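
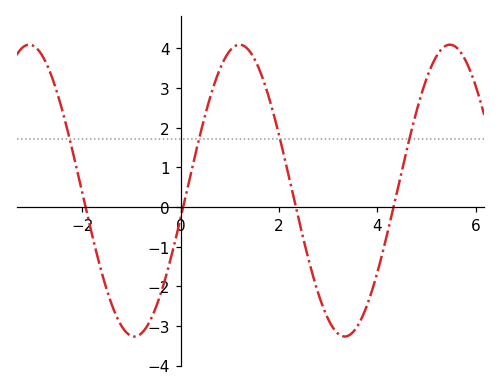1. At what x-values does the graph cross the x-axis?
-2, 0, 2.4, 4.4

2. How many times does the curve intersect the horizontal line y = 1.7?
4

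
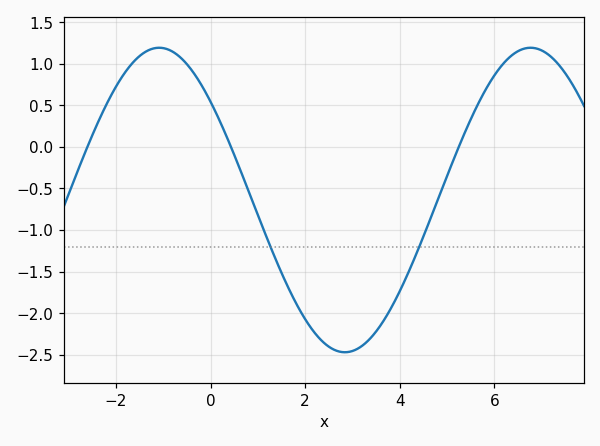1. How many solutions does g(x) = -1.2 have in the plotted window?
2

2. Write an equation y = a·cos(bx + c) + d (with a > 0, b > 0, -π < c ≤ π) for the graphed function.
y = 1.83cos(0.8x + 0.87) - 0.64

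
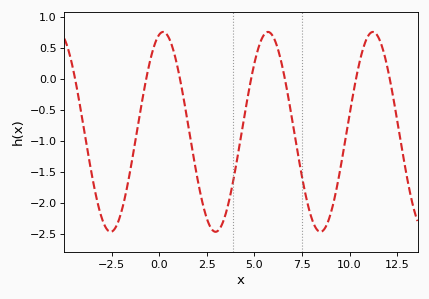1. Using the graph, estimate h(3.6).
-2.05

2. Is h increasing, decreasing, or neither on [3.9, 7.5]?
neither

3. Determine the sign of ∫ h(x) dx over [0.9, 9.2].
negative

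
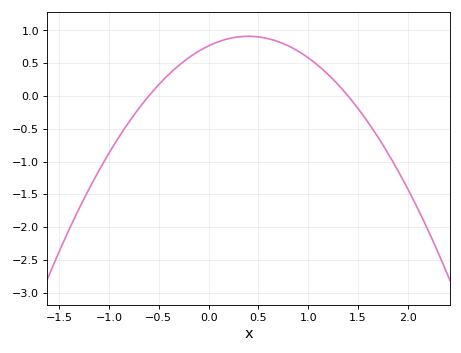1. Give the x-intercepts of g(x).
-0.6, 1.4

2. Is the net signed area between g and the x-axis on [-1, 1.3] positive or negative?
positive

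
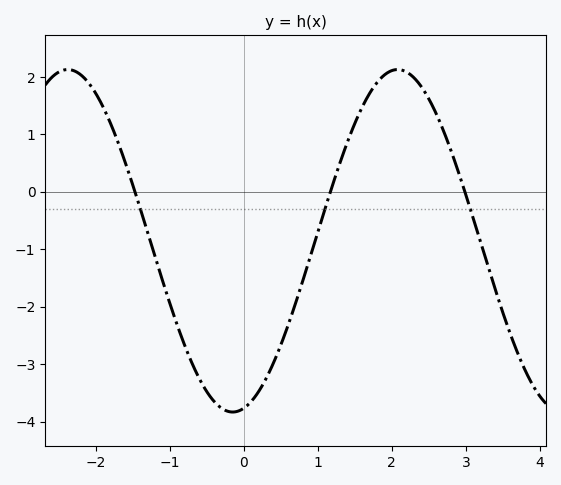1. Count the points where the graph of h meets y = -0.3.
3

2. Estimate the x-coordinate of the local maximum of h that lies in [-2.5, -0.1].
-2.38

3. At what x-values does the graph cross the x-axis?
-1.47, 1.17, 2.99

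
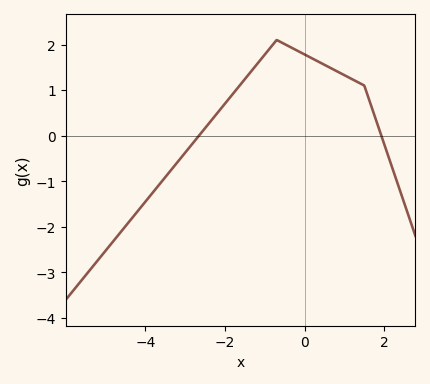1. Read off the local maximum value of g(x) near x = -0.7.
2.1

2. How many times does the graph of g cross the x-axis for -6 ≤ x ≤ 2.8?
2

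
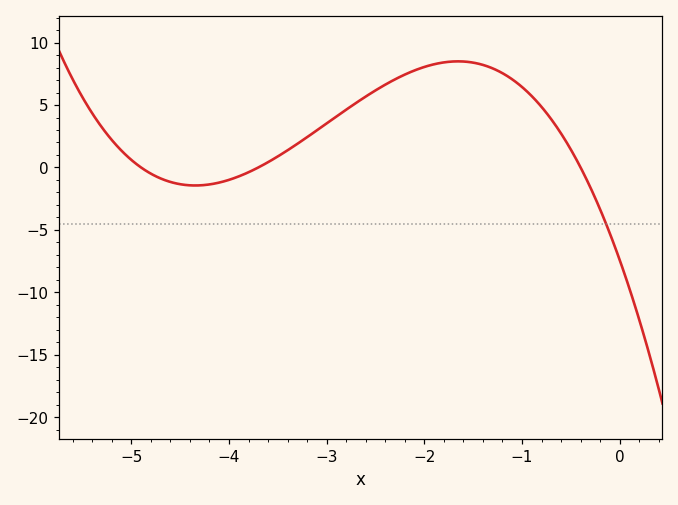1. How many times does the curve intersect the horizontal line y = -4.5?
1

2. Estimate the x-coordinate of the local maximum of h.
-1.7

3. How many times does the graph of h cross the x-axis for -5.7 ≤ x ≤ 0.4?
3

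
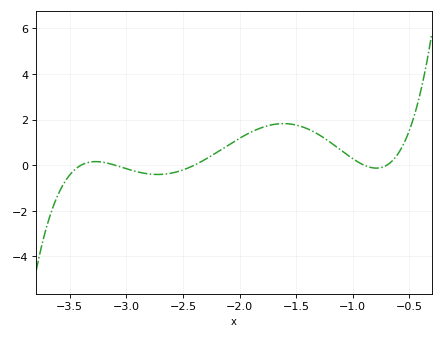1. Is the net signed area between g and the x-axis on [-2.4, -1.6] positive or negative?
positive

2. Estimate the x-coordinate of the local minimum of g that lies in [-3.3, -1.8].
-2.7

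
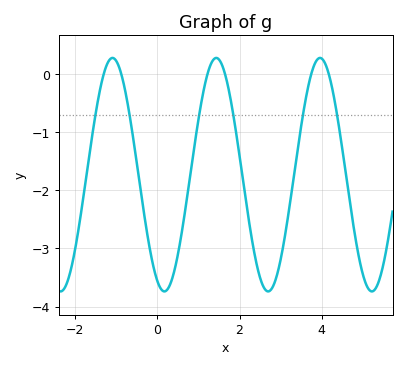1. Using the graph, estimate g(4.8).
-2.7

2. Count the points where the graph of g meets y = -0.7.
6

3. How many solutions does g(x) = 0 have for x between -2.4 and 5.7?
6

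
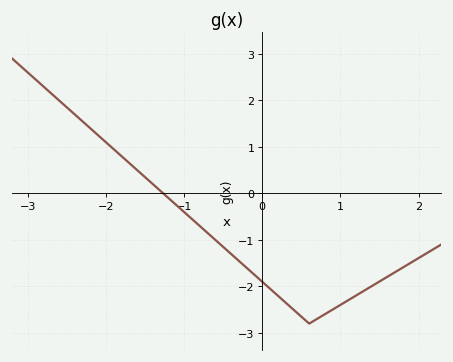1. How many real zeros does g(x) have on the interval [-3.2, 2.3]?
1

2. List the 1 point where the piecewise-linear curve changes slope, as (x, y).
(0.6, -2.8)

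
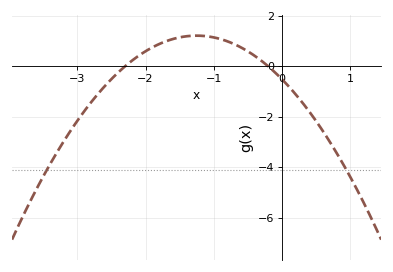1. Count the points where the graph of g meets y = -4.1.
2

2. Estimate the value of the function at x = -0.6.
0.8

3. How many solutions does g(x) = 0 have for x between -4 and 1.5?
2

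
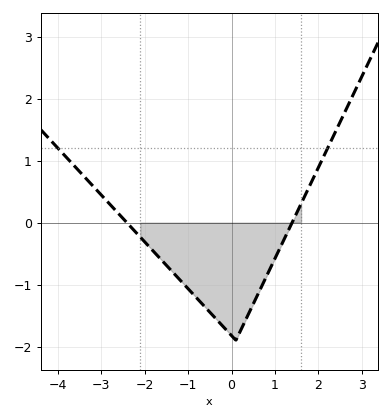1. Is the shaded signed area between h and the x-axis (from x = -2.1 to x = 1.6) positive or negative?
negative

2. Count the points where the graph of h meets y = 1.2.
2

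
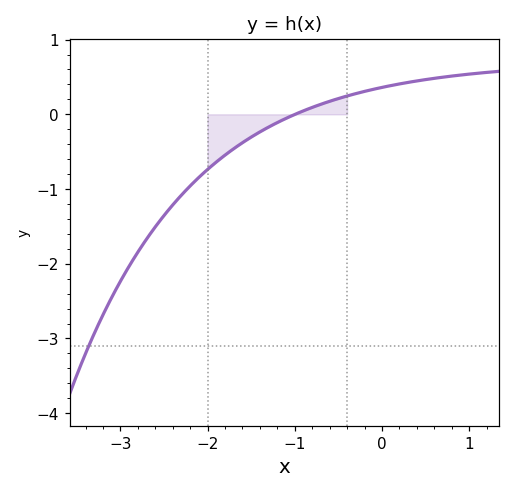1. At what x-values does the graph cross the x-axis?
-0.996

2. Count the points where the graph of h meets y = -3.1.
1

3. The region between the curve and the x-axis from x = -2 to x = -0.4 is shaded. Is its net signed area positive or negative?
negative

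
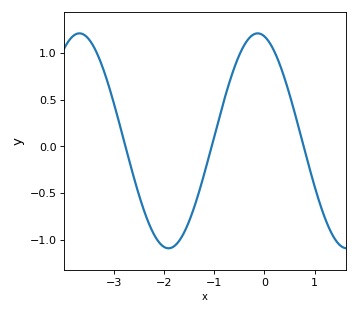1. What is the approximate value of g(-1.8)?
-1.07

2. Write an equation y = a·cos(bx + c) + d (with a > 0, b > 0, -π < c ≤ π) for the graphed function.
y = 1.15cos(1.77x + 0.24) + 0.06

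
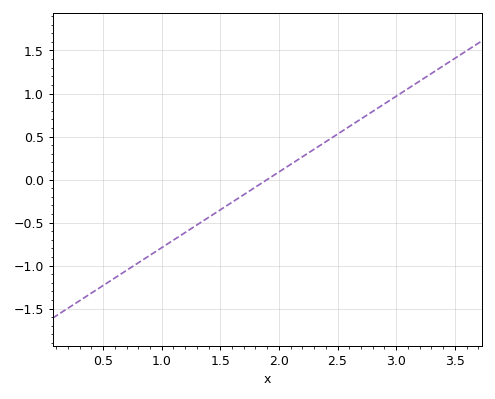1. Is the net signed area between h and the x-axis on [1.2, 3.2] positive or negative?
positive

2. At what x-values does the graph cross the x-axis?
1.9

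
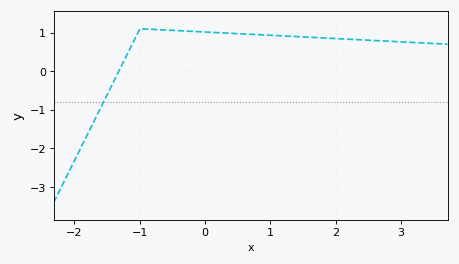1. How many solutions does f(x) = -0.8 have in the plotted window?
1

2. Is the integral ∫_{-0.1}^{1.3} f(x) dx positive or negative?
positive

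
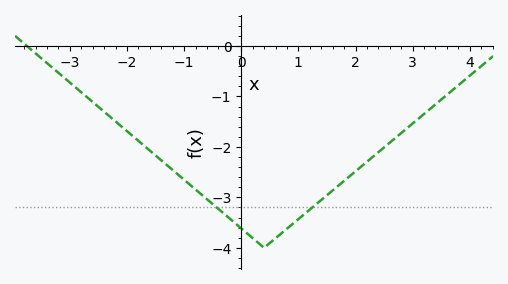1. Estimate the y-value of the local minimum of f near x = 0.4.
-4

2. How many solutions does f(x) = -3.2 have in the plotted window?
2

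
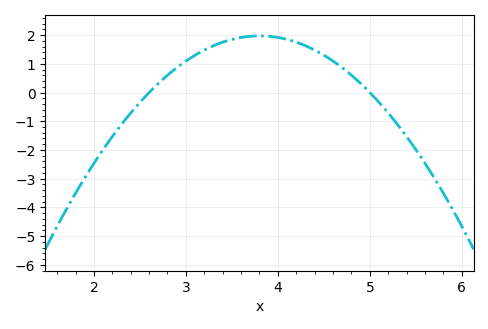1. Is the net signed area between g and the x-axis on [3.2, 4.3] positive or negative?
positive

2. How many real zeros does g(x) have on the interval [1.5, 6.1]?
2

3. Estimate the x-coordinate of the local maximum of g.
3.8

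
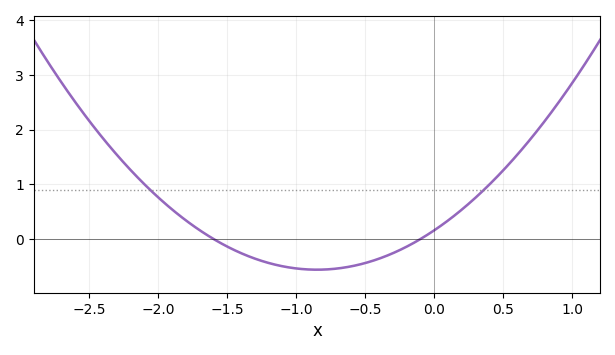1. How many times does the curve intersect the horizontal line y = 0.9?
2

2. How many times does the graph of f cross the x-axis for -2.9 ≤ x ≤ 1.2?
2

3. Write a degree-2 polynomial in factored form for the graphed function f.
y = 1(x + 1.6)(x + 0.1)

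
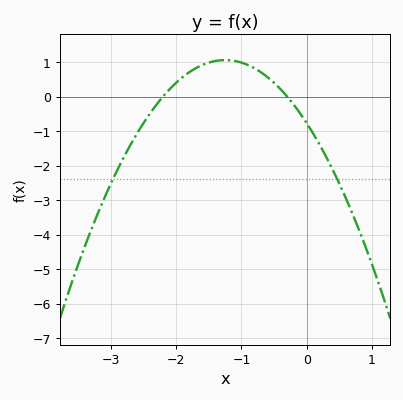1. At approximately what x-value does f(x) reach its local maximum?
-1.25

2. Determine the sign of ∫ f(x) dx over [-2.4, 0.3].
positive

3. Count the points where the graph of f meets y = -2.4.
2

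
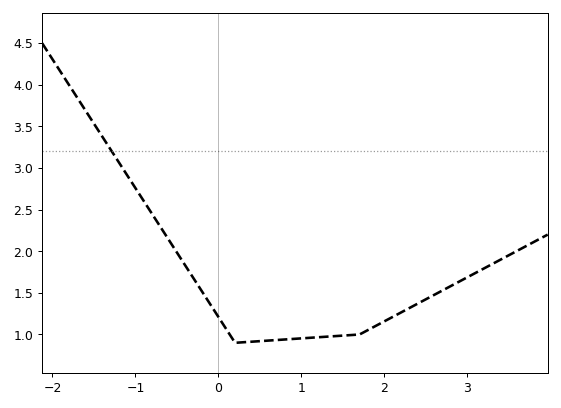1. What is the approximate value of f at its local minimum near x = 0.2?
0.9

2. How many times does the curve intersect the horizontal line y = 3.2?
1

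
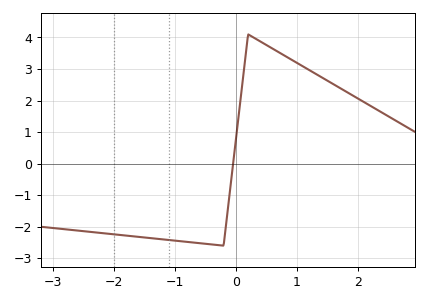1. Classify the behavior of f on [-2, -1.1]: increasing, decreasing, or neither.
decreasing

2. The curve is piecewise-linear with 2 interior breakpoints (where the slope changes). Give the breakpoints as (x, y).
(-0.2, -2.6); (0.2, 4.1)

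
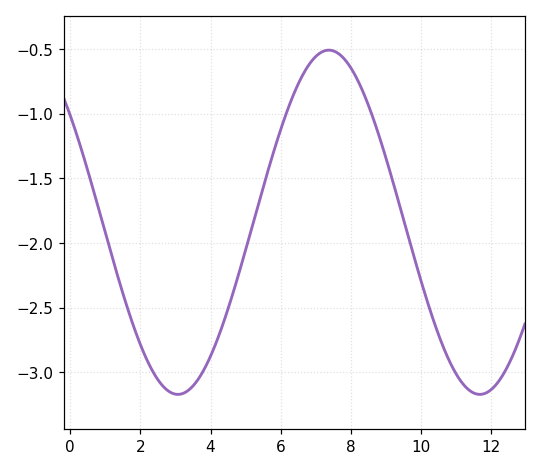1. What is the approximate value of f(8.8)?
-1.15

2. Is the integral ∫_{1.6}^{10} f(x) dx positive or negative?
negative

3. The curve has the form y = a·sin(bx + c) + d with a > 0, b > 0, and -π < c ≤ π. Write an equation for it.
y = 1.33sin(0.73x + 2.5) - 1.84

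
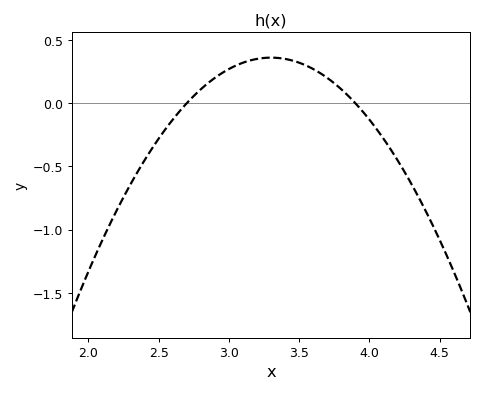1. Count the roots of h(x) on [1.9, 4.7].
2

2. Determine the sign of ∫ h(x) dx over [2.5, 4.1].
positive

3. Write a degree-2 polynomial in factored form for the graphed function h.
y = -1(x - 2.7)(x - 3.9)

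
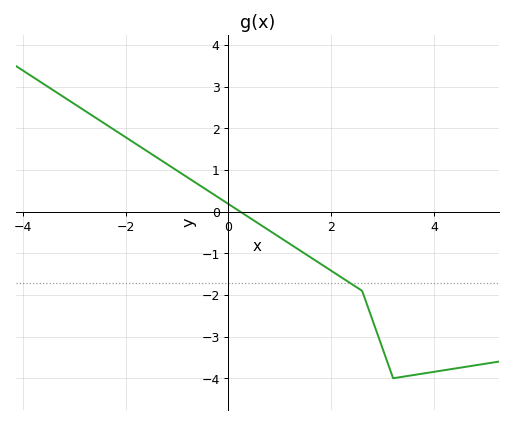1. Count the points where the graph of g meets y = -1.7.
1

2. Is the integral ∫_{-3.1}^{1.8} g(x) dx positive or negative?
positive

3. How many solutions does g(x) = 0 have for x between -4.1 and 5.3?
1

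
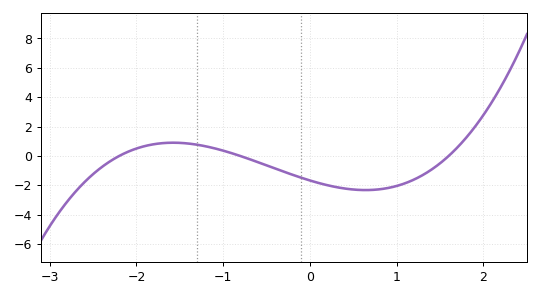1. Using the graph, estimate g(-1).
0.368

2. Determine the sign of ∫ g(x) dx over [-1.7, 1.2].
negative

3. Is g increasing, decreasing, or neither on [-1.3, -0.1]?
decreasing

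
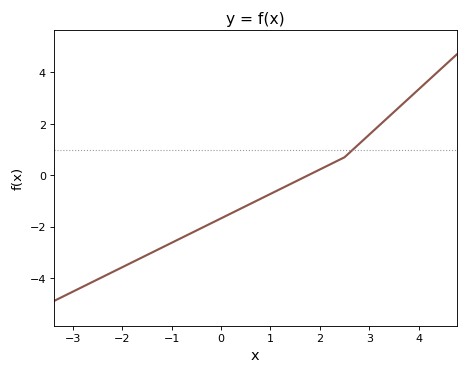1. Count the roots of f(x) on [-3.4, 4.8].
1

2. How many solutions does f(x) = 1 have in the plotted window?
1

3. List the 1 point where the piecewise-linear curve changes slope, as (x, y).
(2.5, 0.7)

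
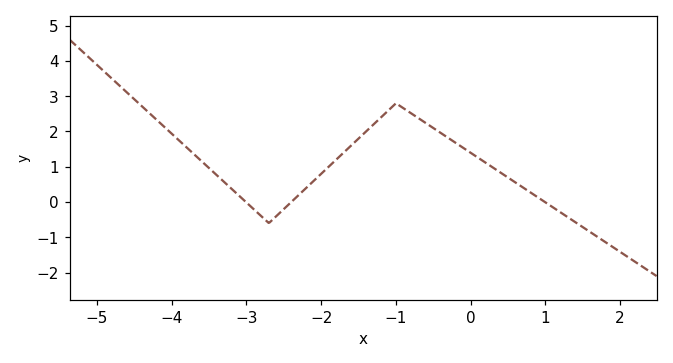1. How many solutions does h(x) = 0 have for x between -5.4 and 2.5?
3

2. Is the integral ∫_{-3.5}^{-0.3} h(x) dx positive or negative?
positive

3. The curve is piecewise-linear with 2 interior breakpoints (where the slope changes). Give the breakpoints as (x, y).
(-2.7, -0.6); (-1, 2.8)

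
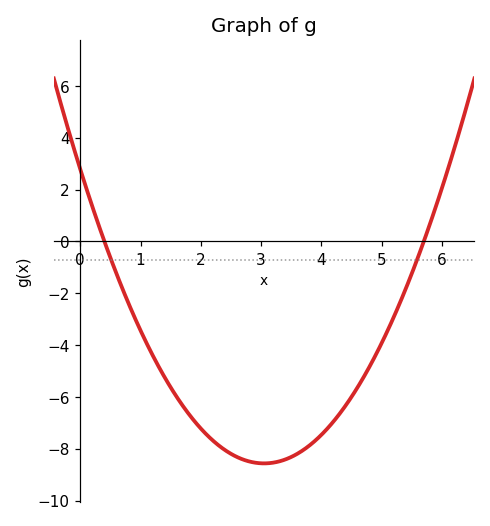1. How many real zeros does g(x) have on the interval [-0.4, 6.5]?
2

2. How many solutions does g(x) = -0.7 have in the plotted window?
2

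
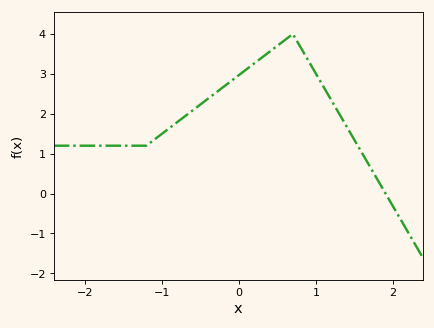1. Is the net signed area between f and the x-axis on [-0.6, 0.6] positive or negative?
positive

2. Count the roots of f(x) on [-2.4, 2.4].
1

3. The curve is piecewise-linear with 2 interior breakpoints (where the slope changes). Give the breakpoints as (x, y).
(-1.2, 1.2); (0.7, 4)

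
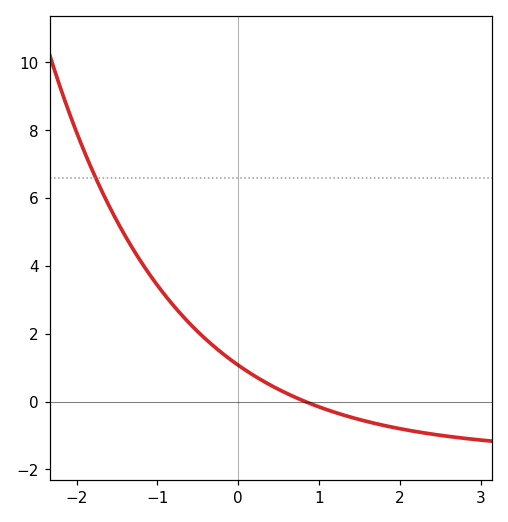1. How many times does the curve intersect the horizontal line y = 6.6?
1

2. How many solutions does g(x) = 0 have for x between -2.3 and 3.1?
1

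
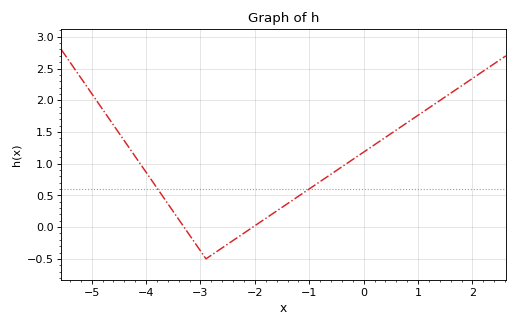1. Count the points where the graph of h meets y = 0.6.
2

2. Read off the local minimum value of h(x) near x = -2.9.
-0.5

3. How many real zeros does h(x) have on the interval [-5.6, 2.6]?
2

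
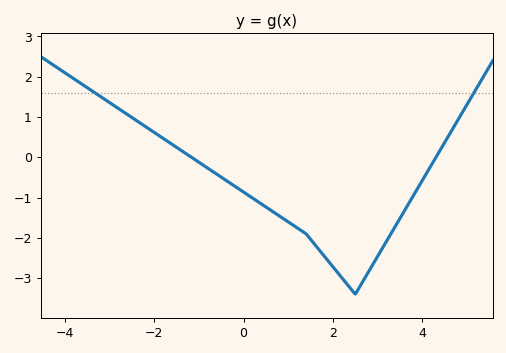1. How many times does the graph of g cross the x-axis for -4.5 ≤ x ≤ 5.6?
2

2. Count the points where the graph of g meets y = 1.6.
2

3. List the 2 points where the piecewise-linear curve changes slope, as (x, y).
(1.4, -1.9); (2.5, -3.4)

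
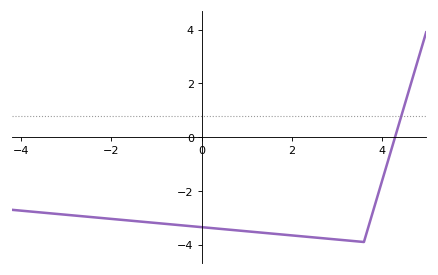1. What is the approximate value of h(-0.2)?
-3.4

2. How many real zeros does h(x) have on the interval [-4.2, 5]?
1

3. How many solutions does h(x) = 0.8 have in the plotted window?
1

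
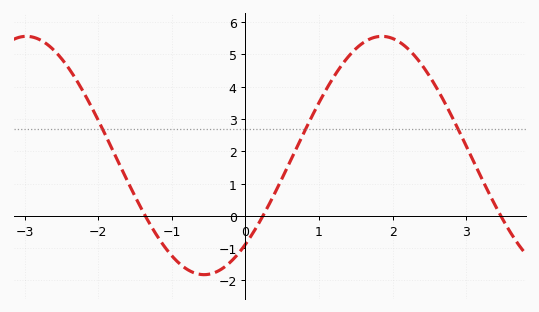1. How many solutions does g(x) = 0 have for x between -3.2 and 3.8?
3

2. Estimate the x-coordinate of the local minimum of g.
-0.6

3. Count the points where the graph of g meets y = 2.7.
3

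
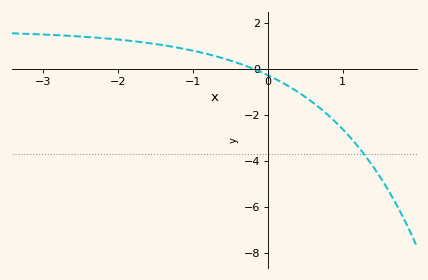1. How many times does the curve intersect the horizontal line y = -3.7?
1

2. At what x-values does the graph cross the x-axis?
-0.2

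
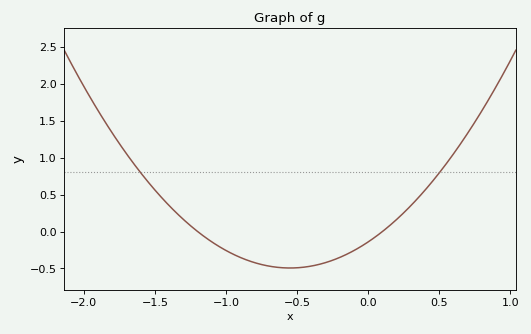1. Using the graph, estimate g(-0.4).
-0.45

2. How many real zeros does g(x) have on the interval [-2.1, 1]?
2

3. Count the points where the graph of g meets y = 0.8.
2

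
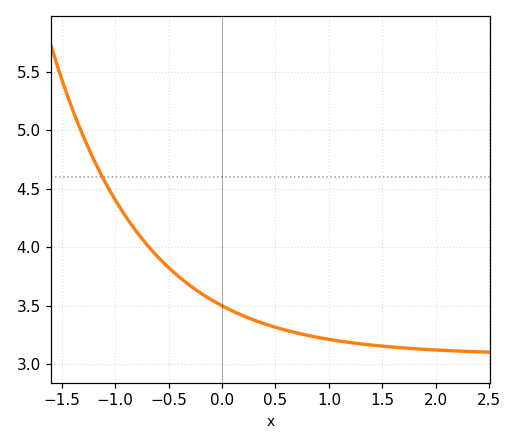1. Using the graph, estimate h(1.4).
3.16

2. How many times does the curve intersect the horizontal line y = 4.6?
1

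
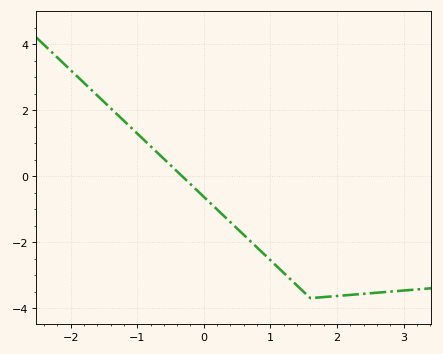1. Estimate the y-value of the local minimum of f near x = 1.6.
-3.7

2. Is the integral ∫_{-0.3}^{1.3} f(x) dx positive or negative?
negative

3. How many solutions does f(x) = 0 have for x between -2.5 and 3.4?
1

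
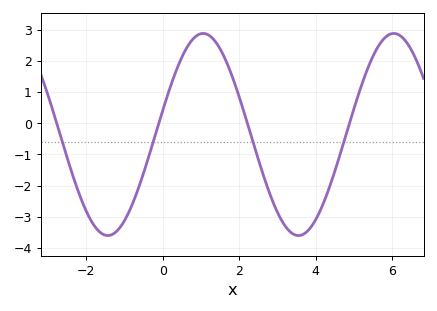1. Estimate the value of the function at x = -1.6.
-3.53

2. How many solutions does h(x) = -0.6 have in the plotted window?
4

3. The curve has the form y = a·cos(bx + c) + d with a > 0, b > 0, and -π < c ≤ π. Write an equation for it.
y = 3.24cos(1.26x - 1.33) - 0.36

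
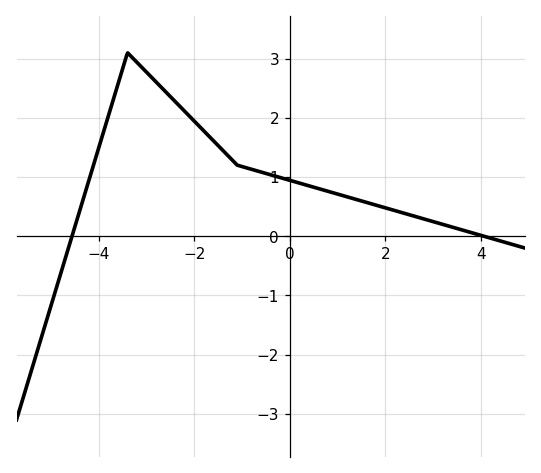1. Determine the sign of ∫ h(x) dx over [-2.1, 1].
positive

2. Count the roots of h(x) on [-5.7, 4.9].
2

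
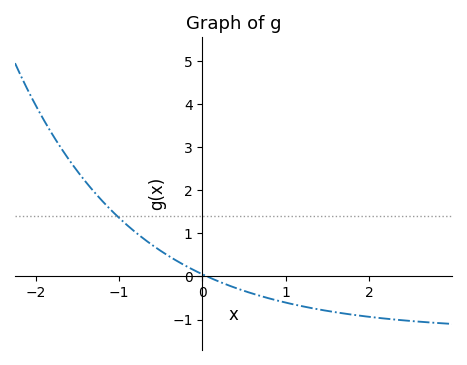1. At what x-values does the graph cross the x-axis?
0.1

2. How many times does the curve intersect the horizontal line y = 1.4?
1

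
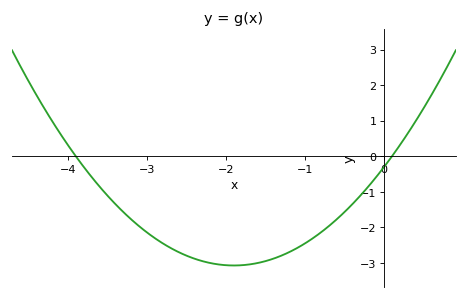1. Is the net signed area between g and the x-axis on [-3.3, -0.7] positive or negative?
negative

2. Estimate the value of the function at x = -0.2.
-0.9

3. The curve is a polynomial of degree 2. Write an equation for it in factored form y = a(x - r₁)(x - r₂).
y = 0.77(x + 3.9)(x - 0.1)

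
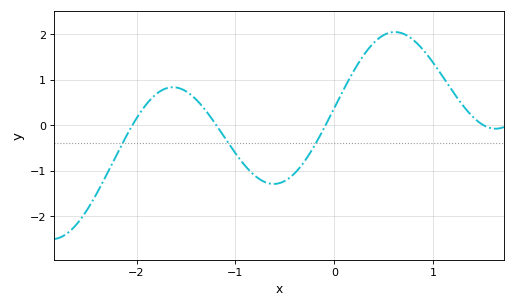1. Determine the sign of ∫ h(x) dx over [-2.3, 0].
negative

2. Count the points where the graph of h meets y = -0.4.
3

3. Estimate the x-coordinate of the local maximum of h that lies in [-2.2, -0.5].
-1.63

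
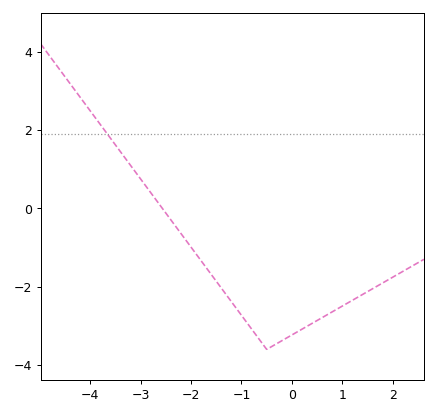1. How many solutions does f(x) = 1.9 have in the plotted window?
1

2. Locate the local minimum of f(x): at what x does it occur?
-0.4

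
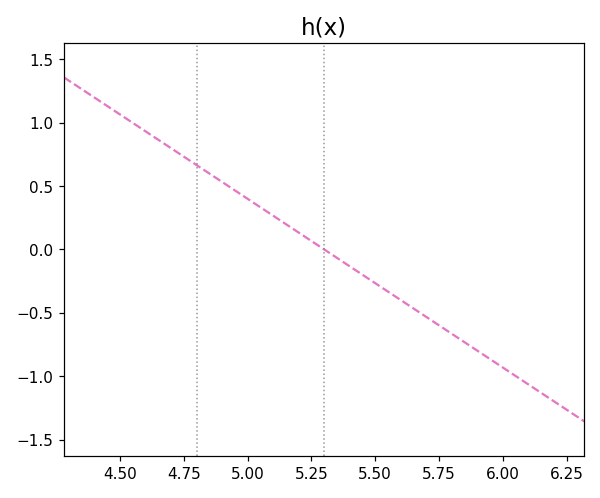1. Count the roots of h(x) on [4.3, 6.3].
1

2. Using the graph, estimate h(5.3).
0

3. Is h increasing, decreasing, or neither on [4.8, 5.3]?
decreasing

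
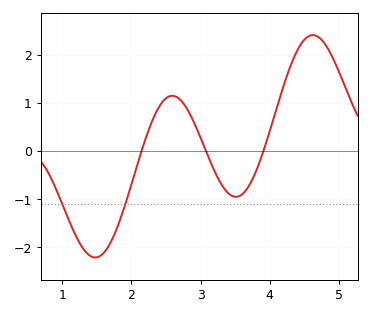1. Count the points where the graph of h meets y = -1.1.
2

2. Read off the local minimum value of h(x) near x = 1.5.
-2.2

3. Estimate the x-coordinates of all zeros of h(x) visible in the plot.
2.1, 3.1, 3.9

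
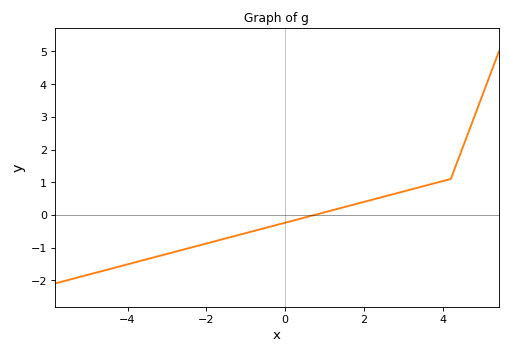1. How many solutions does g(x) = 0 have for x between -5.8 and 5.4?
1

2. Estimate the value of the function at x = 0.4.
-0.1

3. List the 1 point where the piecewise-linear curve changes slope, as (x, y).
(4.2, 1.1)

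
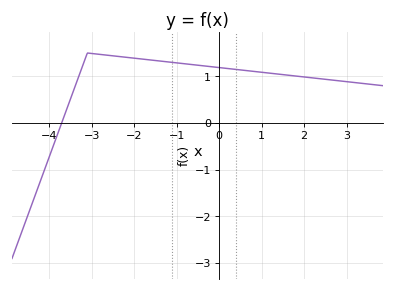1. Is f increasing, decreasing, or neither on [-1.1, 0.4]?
decreasing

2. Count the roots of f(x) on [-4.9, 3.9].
1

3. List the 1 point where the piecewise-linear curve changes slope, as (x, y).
(-3.1, 1.5)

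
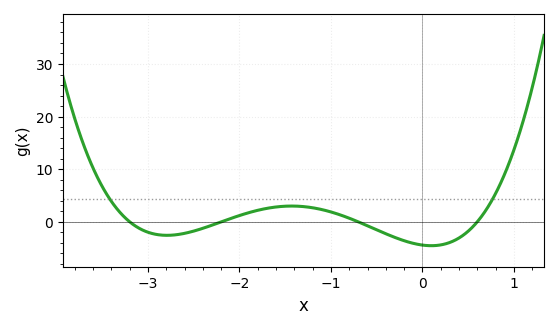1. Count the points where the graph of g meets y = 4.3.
2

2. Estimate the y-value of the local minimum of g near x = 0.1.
-5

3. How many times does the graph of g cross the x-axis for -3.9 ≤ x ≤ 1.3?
4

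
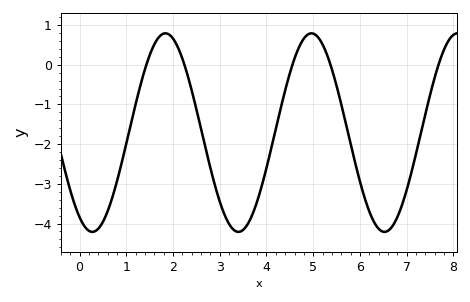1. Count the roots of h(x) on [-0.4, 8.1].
5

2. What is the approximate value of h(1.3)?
-0.5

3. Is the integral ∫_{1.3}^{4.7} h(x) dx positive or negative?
negative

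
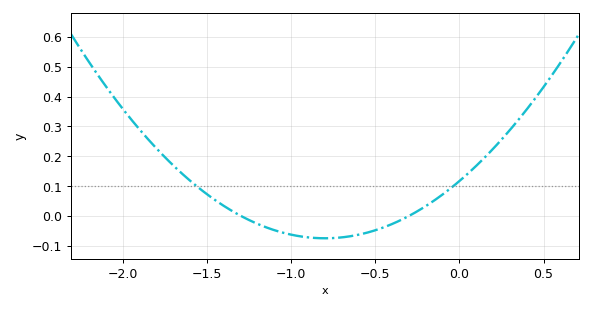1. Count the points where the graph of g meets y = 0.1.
2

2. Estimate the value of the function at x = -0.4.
-0.03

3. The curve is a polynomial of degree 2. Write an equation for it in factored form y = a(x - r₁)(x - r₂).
y = 0.3(x + 1.3)(x + 0.3)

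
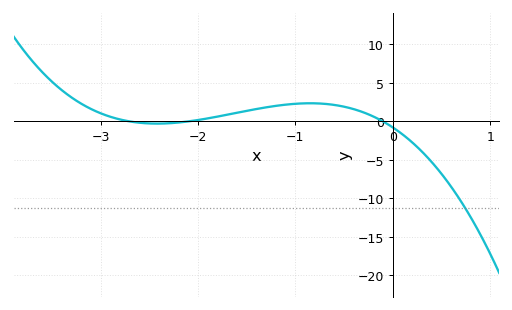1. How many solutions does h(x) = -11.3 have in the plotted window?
1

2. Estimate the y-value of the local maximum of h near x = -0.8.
2.5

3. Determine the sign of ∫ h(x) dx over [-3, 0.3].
positive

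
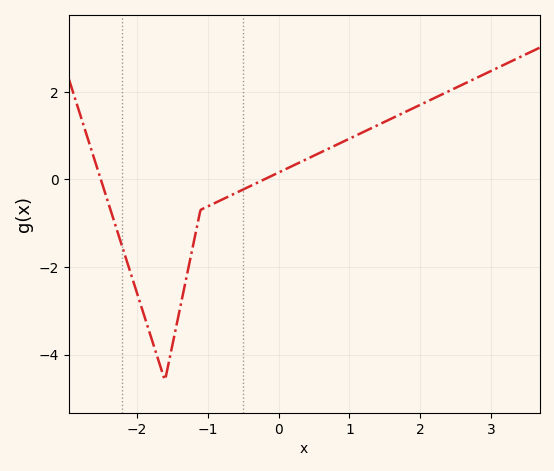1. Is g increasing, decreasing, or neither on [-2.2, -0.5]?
neither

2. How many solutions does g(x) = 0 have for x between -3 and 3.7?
2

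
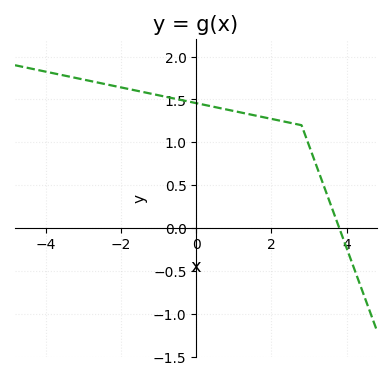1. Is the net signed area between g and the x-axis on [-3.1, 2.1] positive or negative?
positive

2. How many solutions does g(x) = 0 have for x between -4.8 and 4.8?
1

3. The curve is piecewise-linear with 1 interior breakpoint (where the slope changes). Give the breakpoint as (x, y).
(2.8, 1.2)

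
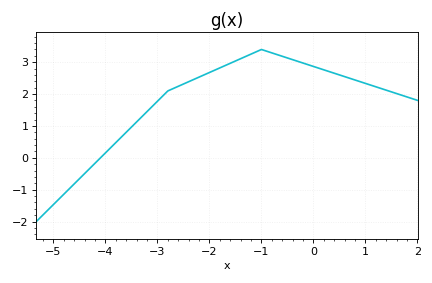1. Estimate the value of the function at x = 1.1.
2.28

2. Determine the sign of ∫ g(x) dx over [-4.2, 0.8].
positive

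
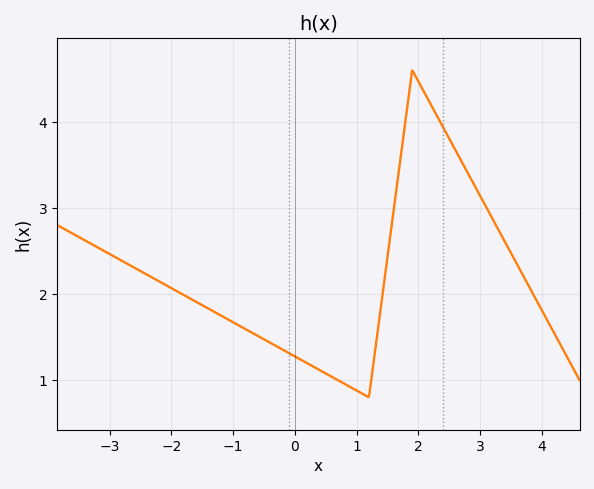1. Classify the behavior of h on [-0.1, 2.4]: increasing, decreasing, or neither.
neither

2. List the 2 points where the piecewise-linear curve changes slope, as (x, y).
(1.2, 0.8); (1.9, 4.6)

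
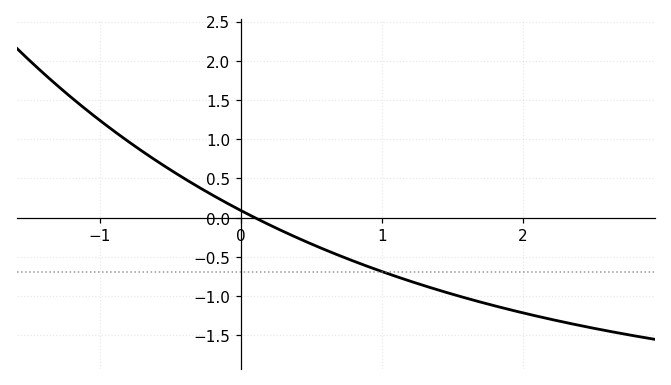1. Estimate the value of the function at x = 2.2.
-1.3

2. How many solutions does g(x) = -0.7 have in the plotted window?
1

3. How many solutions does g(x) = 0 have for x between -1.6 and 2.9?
1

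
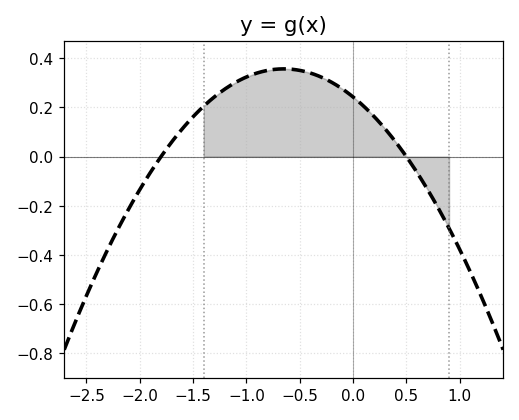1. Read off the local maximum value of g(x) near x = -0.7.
0.357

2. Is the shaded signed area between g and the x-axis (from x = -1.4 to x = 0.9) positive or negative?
positive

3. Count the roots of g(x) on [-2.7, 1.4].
2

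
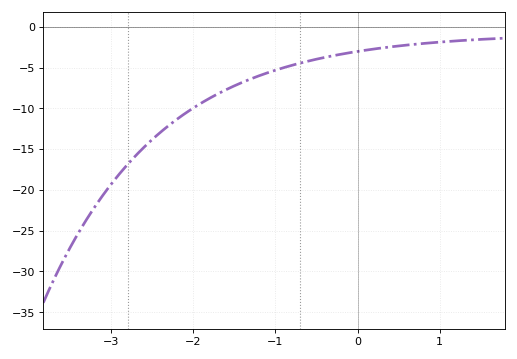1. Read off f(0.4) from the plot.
-2.5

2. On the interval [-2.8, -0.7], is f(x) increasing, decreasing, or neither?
increasing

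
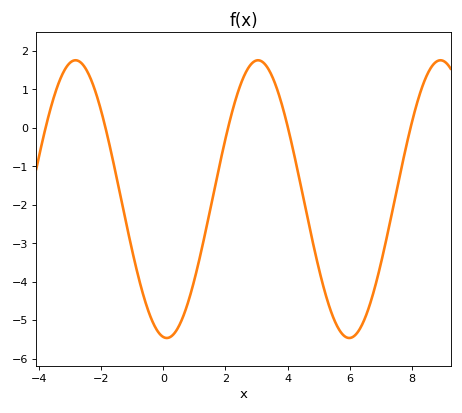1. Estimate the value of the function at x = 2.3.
0.7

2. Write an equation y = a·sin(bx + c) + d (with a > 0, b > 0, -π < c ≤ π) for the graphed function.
y = 3.61sin(1.1x - 1.7) - 1.85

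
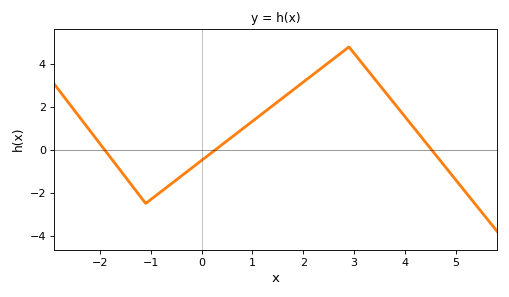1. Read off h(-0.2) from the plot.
-0.8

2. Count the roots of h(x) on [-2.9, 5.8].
3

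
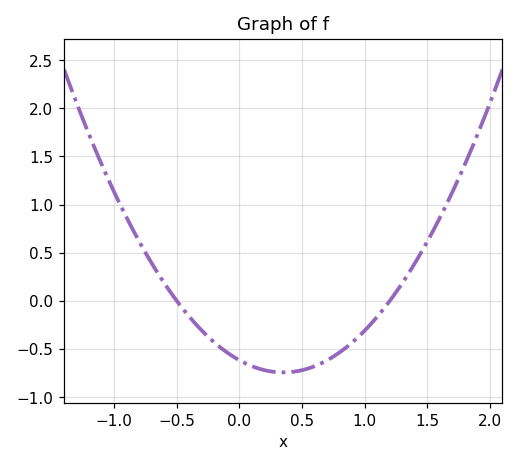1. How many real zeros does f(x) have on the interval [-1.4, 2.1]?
2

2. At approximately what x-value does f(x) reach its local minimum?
0.35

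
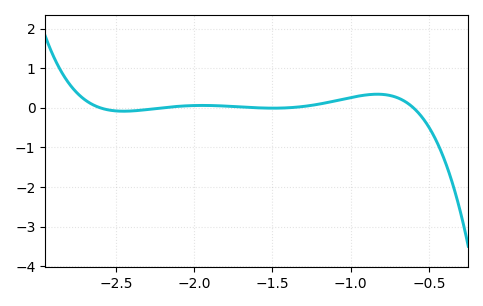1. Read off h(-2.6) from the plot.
0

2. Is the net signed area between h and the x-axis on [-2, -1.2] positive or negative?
positive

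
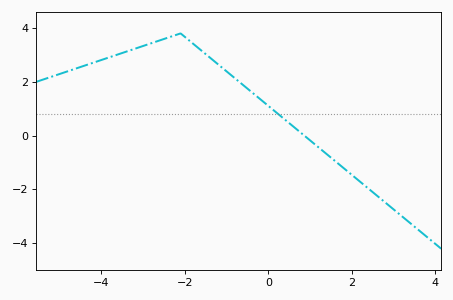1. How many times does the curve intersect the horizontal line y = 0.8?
1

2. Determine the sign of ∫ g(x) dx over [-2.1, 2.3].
positive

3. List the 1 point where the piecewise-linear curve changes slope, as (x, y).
(-2.1, 3.8)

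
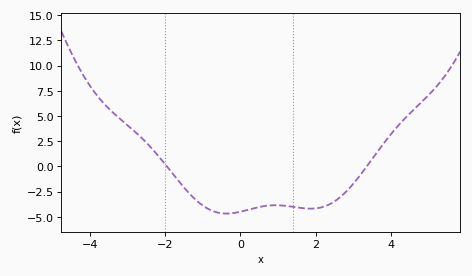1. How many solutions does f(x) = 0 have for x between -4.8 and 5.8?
2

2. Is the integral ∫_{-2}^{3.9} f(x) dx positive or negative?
negative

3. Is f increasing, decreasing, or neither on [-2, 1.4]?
neither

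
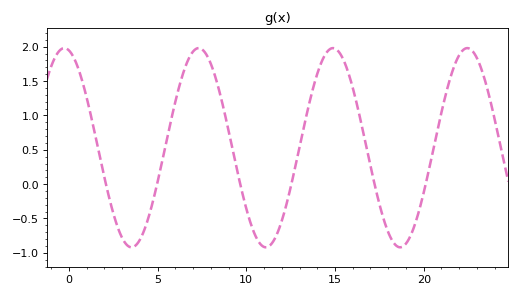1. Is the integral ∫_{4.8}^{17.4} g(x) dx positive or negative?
positive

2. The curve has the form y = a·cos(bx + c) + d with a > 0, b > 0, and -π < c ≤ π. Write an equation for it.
y = 1.45cos(0.83x + 0.21) + 0.53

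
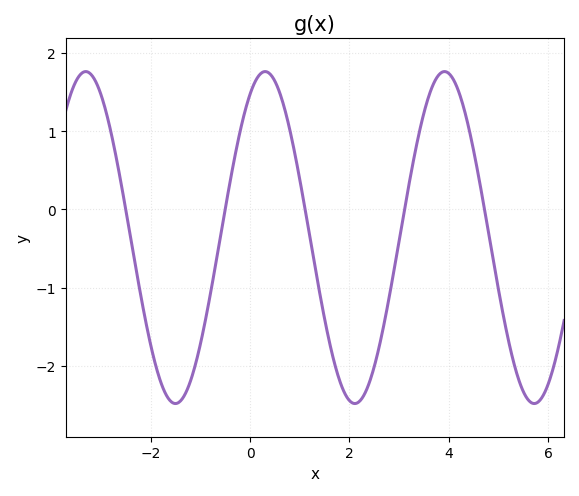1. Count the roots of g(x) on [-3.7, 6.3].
5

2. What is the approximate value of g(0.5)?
1.64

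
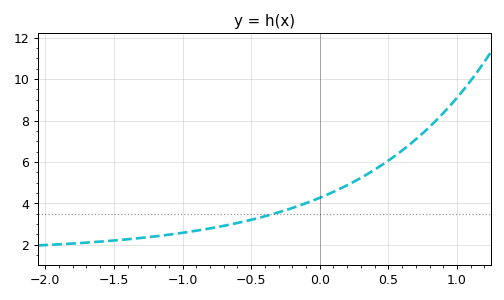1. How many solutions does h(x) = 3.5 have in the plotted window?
1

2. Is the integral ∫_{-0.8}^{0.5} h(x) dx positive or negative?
positive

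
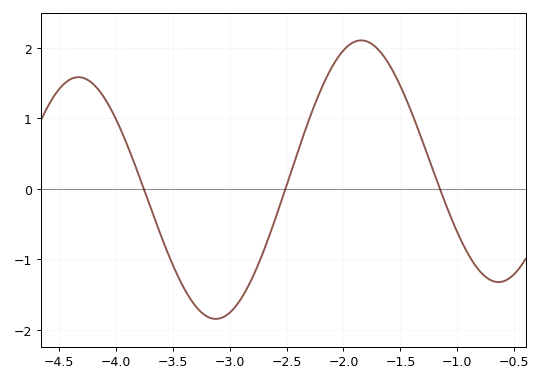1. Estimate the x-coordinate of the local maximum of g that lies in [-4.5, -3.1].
-4.3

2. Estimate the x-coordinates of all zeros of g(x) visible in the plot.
-3.8, -2.5, -1.2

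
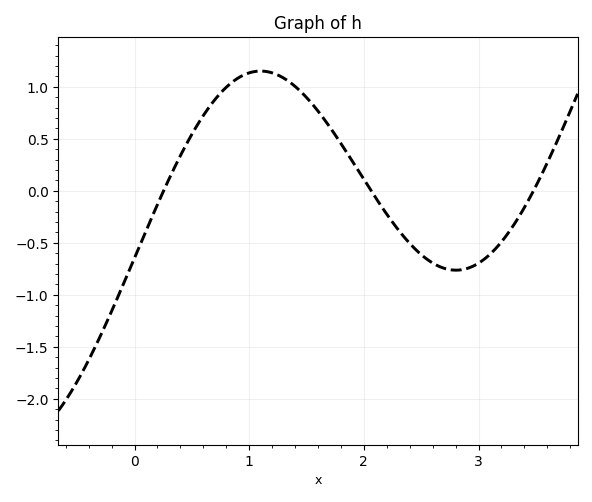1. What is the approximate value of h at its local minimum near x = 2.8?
-0.75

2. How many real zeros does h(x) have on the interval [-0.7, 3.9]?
3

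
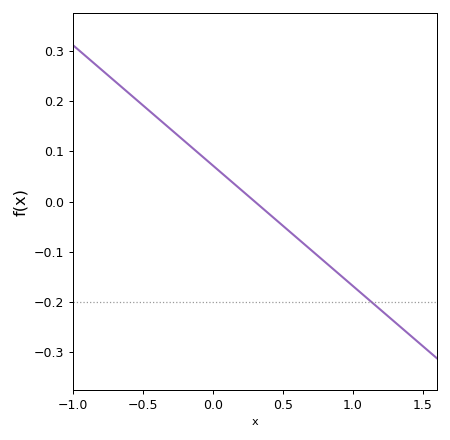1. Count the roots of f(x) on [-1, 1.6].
1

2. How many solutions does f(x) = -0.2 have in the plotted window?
1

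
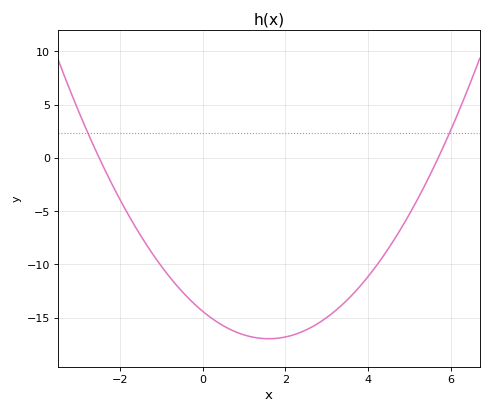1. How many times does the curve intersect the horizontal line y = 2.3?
2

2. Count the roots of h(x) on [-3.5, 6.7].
2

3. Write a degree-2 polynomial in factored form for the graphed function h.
y = 1.01(x + 2.5)(x - 5.7)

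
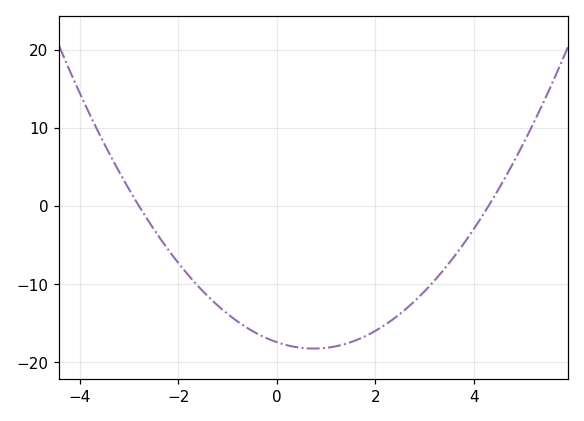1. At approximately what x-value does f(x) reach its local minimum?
0.75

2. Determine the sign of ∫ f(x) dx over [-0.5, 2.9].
negative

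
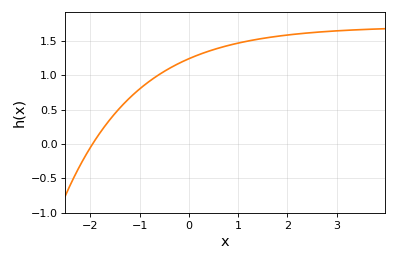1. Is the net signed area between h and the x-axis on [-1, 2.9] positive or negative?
positive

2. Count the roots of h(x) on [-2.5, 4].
1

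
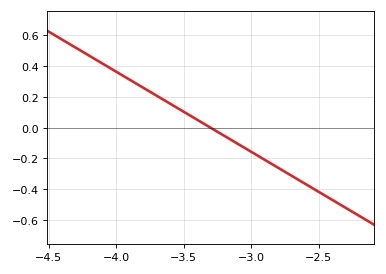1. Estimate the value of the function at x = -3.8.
0.26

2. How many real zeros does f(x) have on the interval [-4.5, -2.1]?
1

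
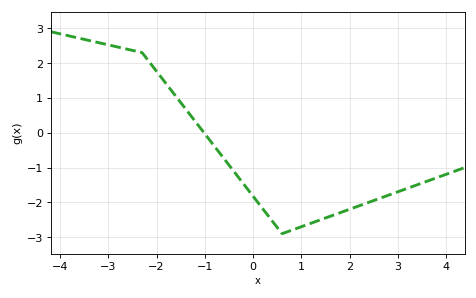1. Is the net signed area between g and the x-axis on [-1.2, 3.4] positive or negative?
negative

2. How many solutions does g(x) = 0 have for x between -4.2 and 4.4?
1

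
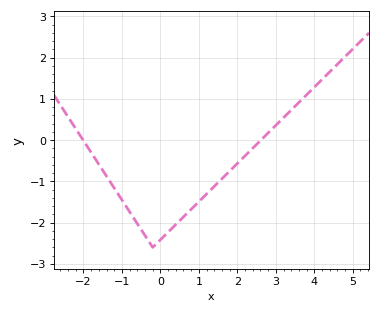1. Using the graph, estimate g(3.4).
0.7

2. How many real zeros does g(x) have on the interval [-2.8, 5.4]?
2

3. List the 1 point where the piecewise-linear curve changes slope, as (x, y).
(-0.2, -2.6)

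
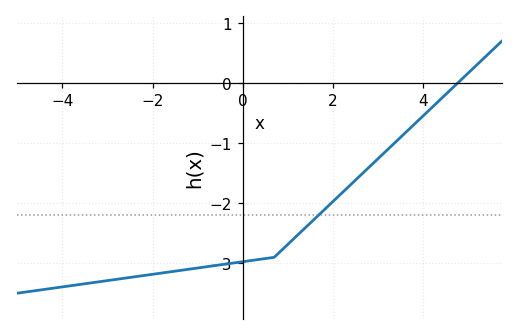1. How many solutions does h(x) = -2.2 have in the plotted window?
1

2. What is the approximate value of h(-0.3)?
-3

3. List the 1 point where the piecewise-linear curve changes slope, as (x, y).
(0.7, -2.9)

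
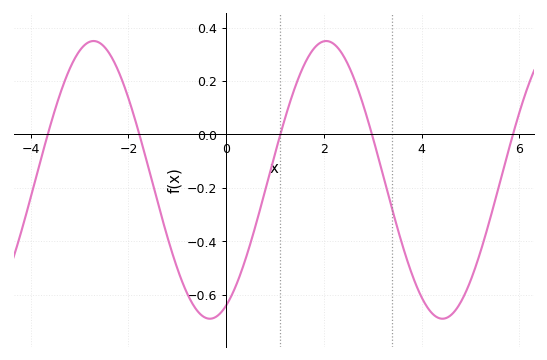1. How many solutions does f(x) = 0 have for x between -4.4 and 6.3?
5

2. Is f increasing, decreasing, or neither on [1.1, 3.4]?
neither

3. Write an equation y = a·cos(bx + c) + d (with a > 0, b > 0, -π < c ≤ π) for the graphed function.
y = 0.52cos(1.3x - 2.7) - 0.17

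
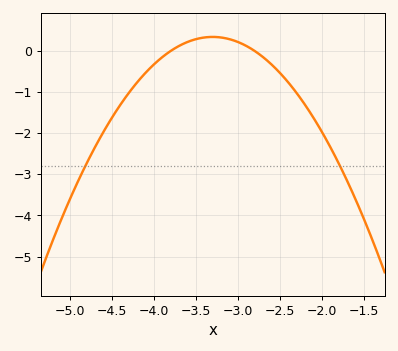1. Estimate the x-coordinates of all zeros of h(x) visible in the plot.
-3.8, -2.8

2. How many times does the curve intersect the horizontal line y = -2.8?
2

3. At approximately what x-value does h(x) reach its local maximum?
-3.3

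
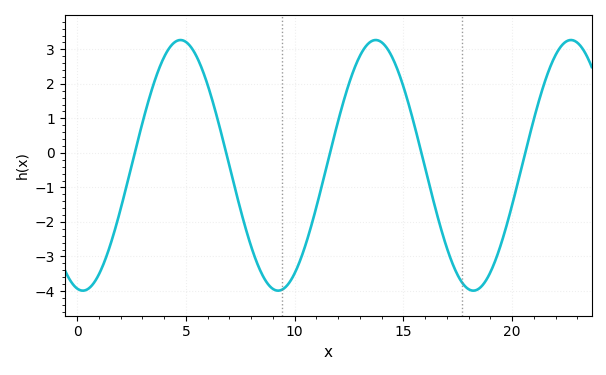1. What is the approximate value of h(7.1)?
-0.6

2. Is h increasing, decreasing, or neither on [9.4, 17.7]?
neither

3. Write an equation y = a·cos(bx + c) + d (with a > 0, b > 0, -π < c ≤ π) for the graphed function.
y = 3.63cos(0.7x + 3) - 0.36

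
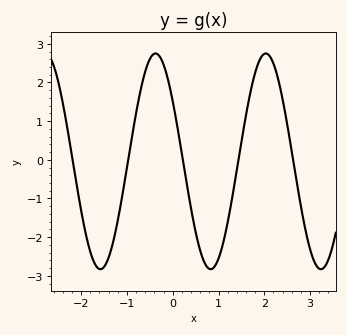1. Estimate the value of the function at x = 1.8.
2.25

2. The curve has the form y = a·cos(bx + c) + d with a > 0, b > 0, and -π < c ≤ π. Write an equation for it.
y = 2.79cos(2.61x + 0.98) - 0.04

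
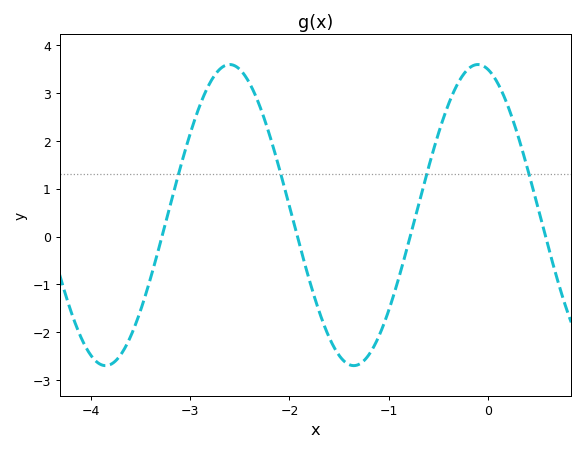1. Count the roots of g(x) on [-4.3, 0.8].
4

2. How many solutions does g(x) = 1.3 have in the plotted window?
4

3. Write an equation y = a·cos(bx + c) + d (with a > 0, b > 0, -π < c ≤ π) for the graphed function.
y = 3.15cos(2.5x + 0.25) + 0.45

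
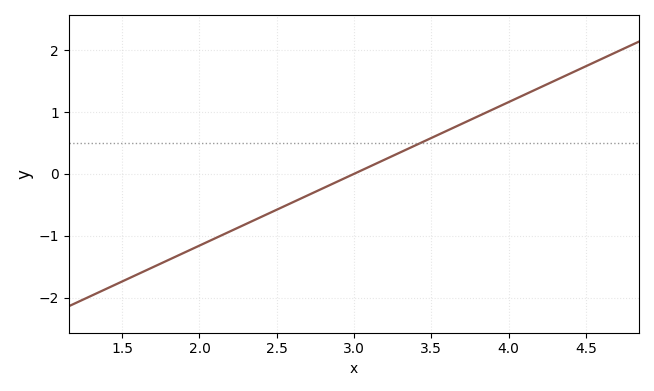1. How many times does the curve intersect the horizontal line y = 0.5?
1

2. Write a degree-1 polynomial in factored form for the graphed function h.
y = 1.16(x - 3)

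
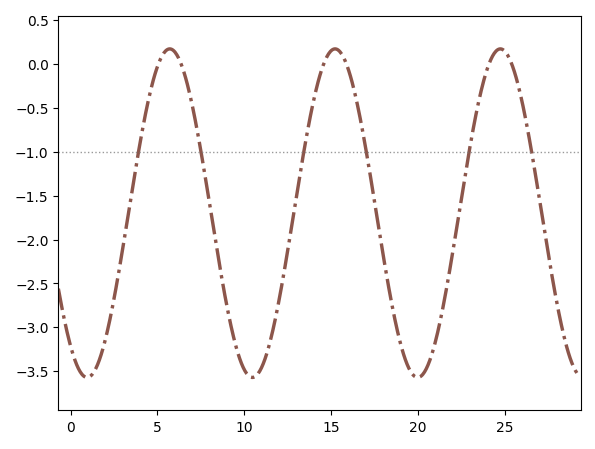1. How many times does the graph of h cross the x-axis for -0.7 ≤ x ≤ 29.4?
6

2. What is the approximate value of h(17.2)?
-1.2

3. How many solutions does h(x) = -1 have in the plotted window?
6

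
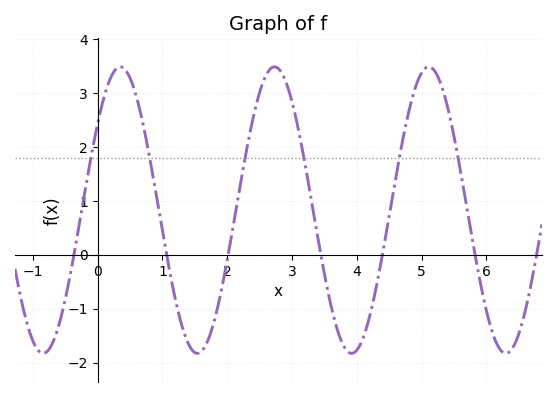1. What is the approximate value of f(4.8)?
2.7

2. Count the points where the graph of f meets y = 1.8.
6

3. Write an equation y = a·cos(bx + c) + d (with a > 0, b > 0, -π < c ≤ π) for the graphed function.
y = 2.66cos(2.6x - 0.92) + 0.83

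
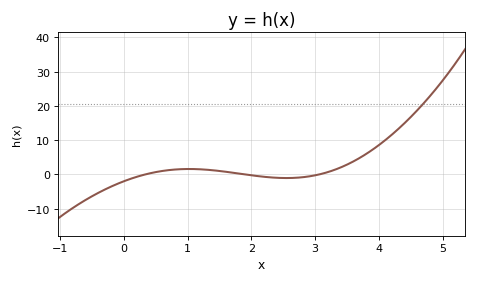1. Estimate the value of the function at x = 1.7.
1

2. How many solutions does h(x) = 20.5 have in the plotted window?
1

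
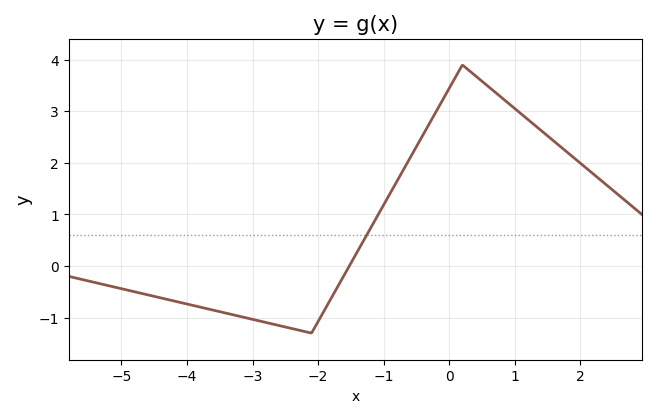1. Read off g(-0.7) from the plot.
1.9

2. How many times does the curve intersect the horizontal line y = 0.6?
1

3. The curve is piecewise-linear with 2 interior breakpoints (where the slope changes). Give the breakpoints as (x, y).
(-2.1, -1.3); (0.2, 3.9)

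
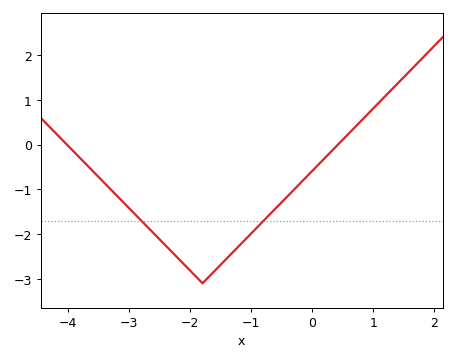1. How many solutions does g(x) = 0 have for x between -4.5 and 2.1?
2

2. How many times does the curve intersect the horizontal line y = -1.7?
2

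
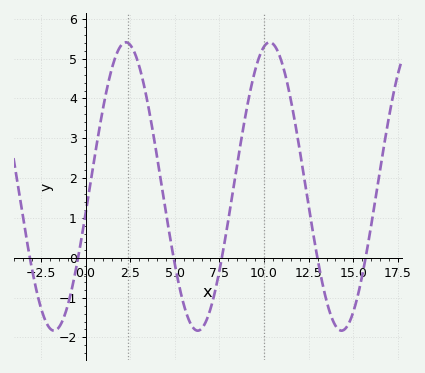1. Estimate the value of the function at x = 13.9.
-1.62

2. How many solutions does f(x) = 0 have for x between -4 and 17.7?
6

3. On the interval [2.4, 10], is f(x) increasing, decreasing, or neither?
neither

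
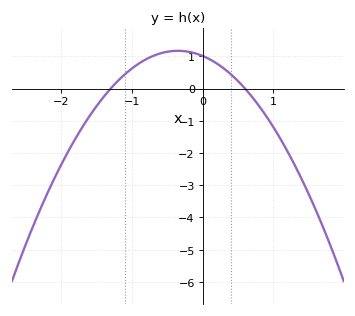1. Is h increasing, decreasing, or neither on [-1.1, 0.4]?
neither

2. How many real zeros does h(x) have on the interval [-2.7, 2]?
2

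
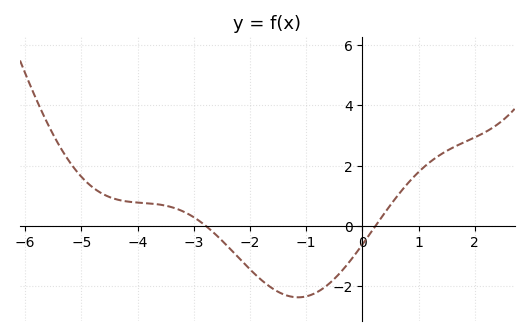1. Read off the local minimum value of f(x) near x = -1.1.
-2.37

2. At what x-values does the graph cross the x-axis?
-2.79, 0.231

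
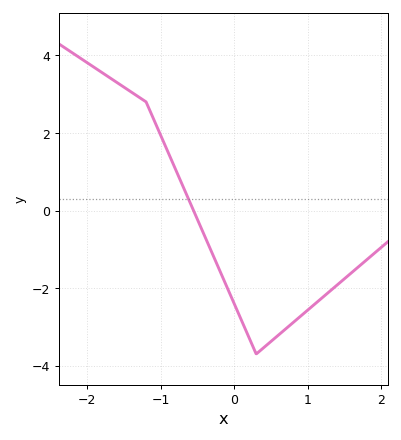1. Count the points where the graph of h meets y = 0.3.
1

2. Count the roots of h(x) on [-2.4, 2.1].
1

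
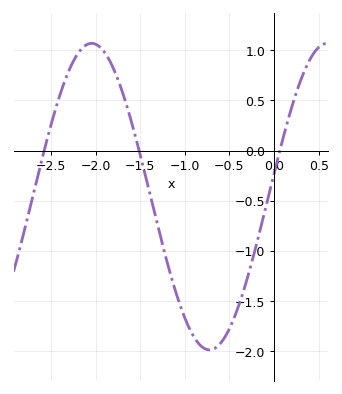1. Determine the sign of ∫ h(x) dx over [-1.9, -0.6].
negative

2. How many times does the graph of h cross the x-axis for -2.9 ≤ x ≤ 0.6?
3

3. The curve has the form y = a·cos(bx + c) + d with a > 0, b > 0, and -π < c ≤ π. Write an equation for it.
y = 1.53cos(2.4x - 1.4) - 0.46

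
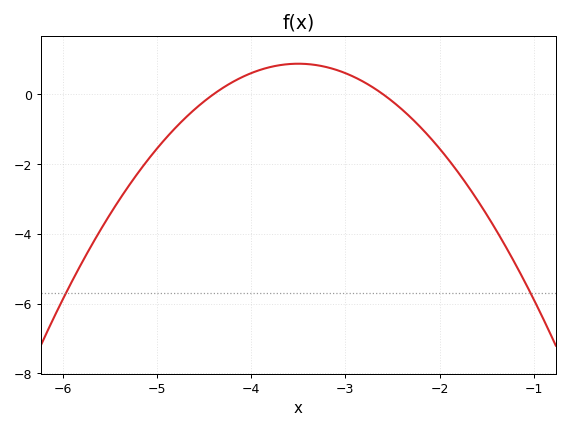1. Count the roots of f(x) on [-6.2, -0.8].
2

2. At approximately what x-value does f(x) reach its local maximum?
-3.5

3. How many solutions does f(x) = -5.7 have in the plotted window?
2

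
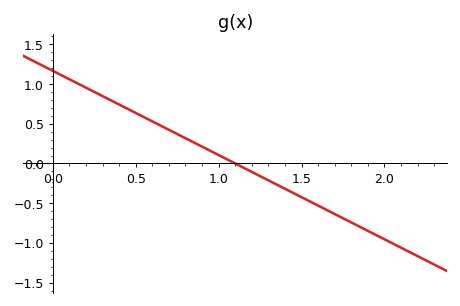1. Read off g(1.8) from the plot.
-0.75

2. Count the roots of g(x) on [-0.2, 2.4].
1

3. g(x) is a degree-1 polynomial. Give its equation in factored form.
y = -1.06(x - 1.1)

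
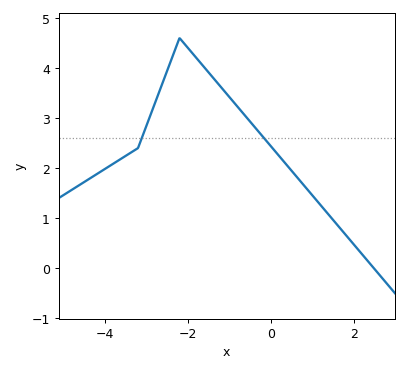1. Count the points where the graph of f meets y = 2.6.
2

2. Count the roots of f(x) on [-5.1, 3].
1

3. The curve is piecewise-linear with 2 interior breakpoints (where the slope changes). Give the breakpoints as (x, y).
(-3.2, 2.4); (-2.2, 4.6)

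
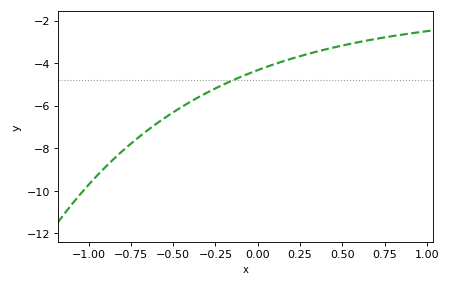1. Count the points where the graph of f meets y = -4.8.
1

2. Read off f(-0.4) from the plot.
-5.83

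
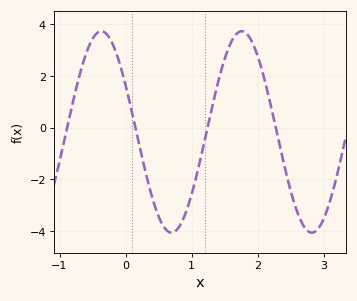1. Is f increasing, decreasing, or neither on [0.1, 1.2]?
neither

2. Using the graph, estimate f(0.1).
0.542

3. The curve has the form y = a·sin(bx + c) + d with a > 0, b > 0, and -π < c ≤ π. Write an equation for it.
y = 3.89sin(2.96x + 2.66) - 0.17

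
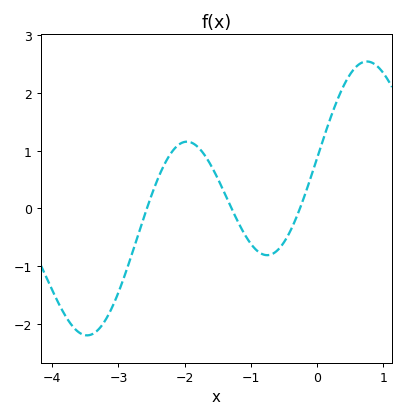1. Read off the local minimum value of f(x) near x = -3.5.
-2.2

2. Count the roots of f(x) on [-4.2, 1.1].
3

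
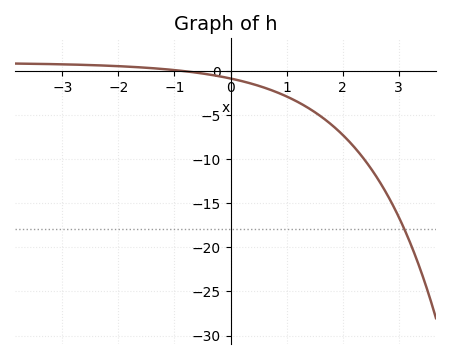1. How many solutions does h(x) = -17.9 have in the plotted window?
1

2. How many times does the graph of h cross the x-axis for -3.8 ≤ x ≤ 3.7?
1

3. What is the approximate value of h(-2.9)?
0.772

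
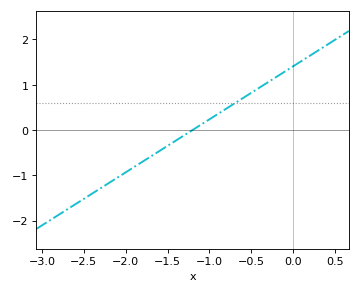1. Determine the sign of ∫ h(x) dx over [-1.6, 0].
positive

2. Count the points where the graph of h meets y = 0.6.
1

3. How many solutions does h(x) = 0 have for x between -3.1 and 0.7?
1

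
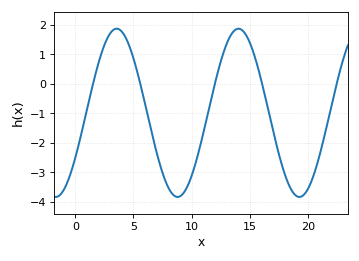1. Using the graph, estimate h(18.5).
-3.54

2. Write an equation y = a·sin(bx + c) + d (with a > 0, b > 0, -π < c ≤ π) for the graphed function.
y = 2.85sin(0.6x - 0.562) - 0.98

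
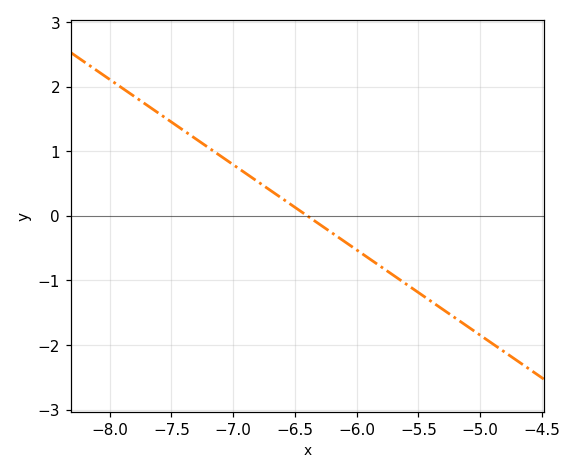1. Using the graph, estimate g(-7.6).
1.58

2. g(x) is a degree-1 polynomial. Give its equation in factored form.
y = -1.32(x + 6.4)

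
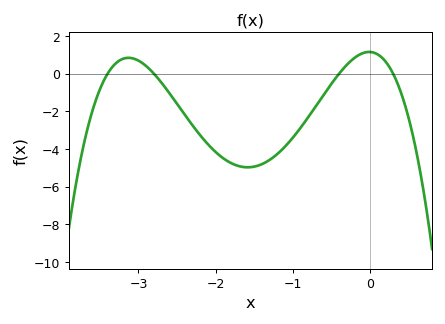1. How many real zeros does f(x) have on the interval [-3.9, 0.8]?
4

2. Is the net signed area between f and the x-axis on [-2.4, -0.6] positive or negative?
negative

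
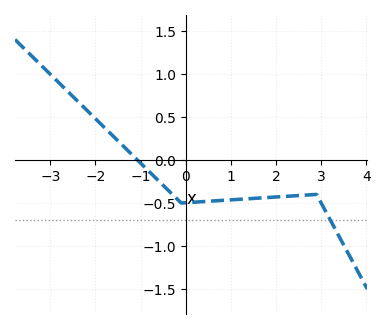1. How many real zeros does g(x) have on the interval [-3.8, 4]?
1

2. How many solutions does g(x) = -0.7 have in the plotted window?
1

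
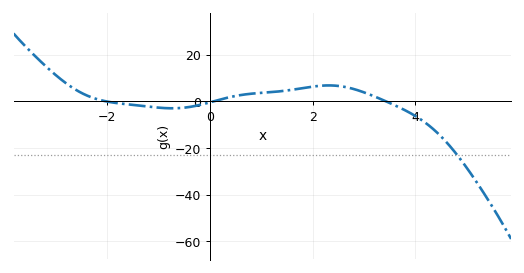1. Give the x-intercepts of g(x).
-2, 0, 3.4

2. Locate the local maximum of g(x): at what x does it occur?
2.4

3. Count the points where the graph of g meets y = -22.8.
1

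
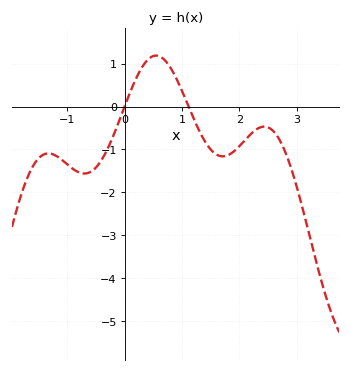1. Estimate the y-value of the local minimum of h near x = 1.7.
-1.2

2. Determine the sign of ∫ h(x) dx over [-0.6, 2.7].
negative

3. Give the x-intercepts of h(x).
0, 1.1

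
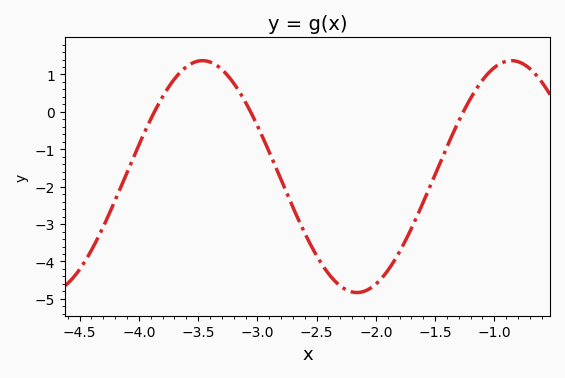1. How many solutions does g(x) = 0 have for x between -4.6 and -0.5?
3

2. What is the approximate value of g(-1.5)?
-1.67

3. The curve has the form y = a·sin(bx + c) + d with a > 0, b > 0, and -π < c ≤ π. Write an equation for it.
y = 3.1sin(2.41x - 2.65) - 1.73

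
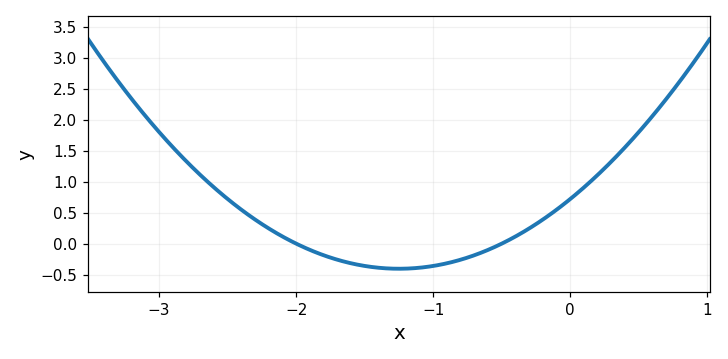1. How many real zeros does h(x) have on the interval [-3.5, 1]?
2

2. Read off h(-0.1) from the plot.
0.55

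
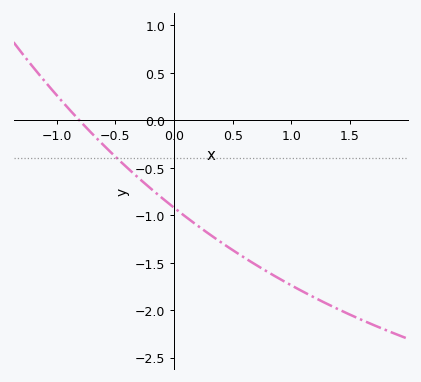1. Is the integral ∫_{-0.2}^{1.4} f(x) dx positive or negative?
negative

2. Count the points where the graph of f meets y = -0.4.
1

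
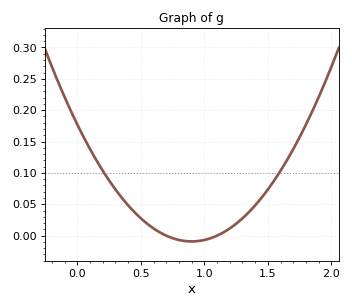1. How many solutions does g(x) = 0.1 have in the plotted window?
2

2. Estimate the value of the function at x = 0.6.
0.01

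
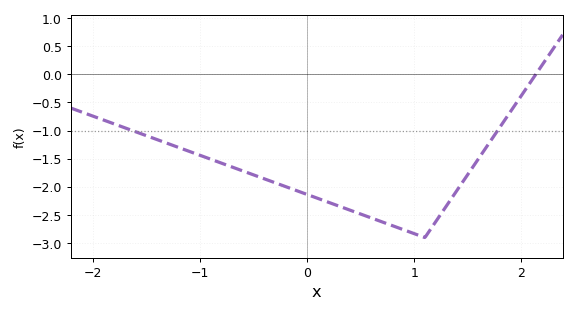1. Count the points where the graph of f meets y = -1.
2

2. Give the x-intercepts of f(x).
2.14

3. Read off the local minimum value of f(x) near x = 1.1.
-2.9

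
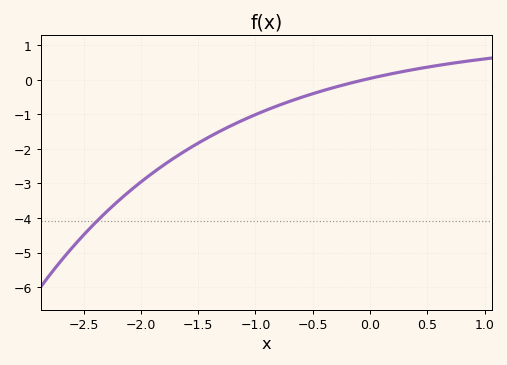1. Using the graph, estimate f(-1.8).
-2.5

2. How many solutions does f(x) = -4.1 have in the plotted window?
1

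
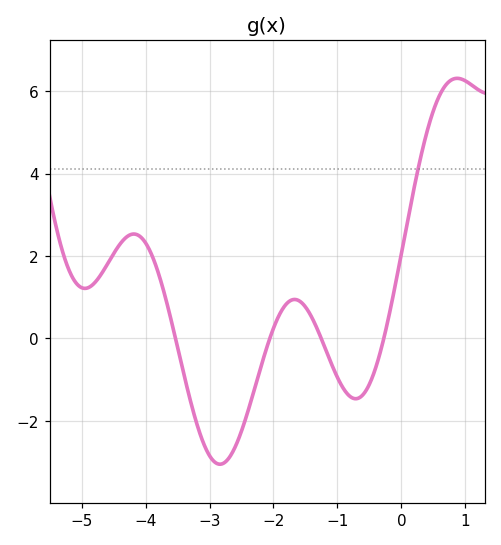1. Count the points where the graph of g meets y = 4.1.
1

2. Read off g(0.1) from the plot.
2.87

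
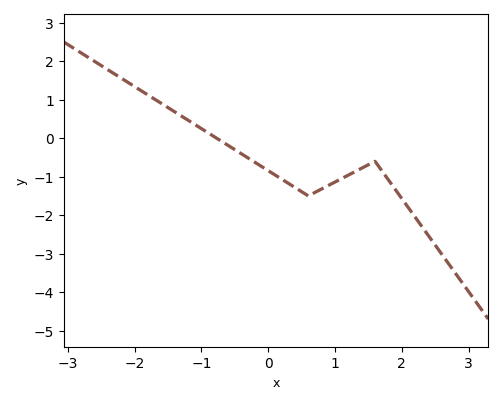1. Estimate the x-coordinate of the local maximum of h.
1.6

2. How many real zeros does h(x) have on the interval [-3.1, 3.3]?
1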